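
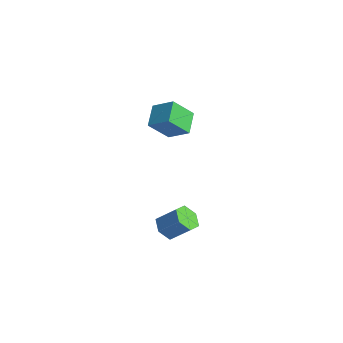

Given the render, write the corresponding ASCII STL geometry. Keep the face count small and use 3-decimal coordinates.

solid 
facet normal -0.775 -0.390 -0.497
outer loop
vertex -2.986 0.271 2.1
vertex -3.961 1.235 2.865
vertex -2.778 1.513 0.8
endloop
endfacet
facet normal 0.621 -0.614 -0.487
outer loop
vertex -1.599 2.105 1.555
vertex -2.986 0.271 2.1
vertex -2.778 1.513 0.8
endloop
endfacet
facet normal -0.775 -0.390 -0.497
outer loop
vertex -2.778 1.513 0.8
vertex -3.961 1.235 2.865
vertex -3.753 2.477 1.565
endloop
endfacet
facet normal 0.115 0.686 -0.718
outer loop
vertex -3.753 2.477 1.565
vertex -1.599 2.105 1.555
vertex -2.778 1.513 0.8
endloop
endfacet
facet normal -0.115 -0.686 0.718
outer loop
vertex -2.986 0.271 2.1
vertex -2.782 1.827 3.62
vertex -3.961 1.235 2.865
endloop
endfacet
facet normal 0.621 -0.614 -0.487
outer loop
vertex -1.807 0.863 2.855
vertex -2.986 0.271 2.1
vertex -1.599 2.105 1.555
endloop
endfacet
facet normal -0.115 -0.686 0.718
outer loop
vertex -1.807 0.863 2.855
vertex -2.782 1.827 3.62
vertex -2.986 0.271 2.1
endloop
endfacet
facet normal -0.621 0.614 0.487
outer loop
vertex -3.961 1.235 2.865
vertex -2.782 1.827 3.62
vertex -3.753 2.477 1.565
endloop
endfacet
facet normal 0.115 0.686 -0.718
outer loop
vertex -2.574 3.069 2.32
vertex -1.599 2.105 1.555
vertex -3.753 2.477 1.565
endloop
endfacet
facet normal -0.621 0.614 0.487
outer loop
vertex -3.753 2.477 1.565
vertex -2.782 1.827 3.62
vertex -2.574 3.069 2.32
endloop
endfacet
facet normal 0.775 0.390 0.497
outer loop
vertex -2.574 3.069 2.32
vertex -1.807 0.863 2.855
vertex -1.599 2.105 1.555
endloop
endfacet
facet normal 0.775 0.390 0.497
outer loop
vertex -2.782 1.827 3.62
vertex -1.807 0.863 2.855
vertex -2.574 3.069 2.32
endloop
endfacet
facet normal -0.591 -0.440 -0.676
outer loop
vertex 3.856 -2.303 -1.895
vertex 3.498 -2.787 -1.267
vertex 3.155 -2.013 -1.471
endloop
endfacet
facet normal 0.011 0.834 -0.552
outer loop
vertex 3.856 -2.303 -1.895
vertex 3.155 -2.013 -1.471
vertex 4.761 -1.63 -0.861
endloop
endfacet
facet normal 0.011 0.834 -0.552
outer loop
vertex 4.761 -1.63 -0.861
vertex 3.155 -2.013 -1.471
vertex 4.06 -1.34 -0.436
endloop
endfacet
facet normal 0.592 0.439 0.676
outer loop
vertex 4.761 -1.63 -0.861
vertex 4.06 -1.34 -0.436
vertex 4.402 -2.113 -0.233
endloop
endfacet
facet normal -0.591 -0.440 -0.676
outer loop
vertex 3.155 -2.013 -1.471
vertex 3.498 -2.787 -1.267
vertex 2.796 -2.496 -0.842
endloop
endfacet
facet normal -0.693 0.706 0.147
outer loop
vertex 3.155 -2.013 -1.471
vertex 2.796 -2.496 -0.842
vertex 4.06 -1.34 -0.436
endloop
endfacet
facet normal -0.693 0.706 0.147
outer loop
vertex 4.06 -1.34 -0.436
vertex 2.796 -2.496 -0.842
vertex 3.701 -1.823 0.192
endloop
endfacet
facet normal 0.592 0.439 0.676
outer loop
vertex 4.06 -1.34 -0.436
vertex 3.701 -1.823 0.192
vertex 4.402 -2.113 -0.233
endloop
endfacet
facet normal -0.591 -0.439 -0.676
outer loop
vertex 2.796 -2.496 -0.842
vertex 3.498 -2.787 -1.267
vertex 3.139 -3.27 -0.639
endloop
endfacet
facet normal -0.703 -0.128 0.699
outer loop
vertex 2.796 -2.496 -0.842
vertex 3.139 -3.27 -0.639
vertex 3.701 -1.823 0.192
endloop
endfacet
facet normal -0.703 -0.128 0.699
outer loop
vertex 3.701 -1.823 0.192
vertex 3.139 -3.27 -0.639
vertex 4.044 -2.597 0.395
endloop
endfacet
facet normal 0.592 0.439 0.676
outer loop
vertex 3.701 -1.823 0.192
vertex 4.044 -2.597 0.395
vertex 4.402 -2.113 -0.233
endloop
endfacet
facet normal -0.592 -0.439 -0.676
outer loop
vertex 3.139 -3.27 -0.639
vertex 3.498 -2.787 -1.267
vertex 3.84 -3.56 -1.064
endloop
endfacet
facet normal -0.010 -0.834 0.552
outer loop
vertex 3.139 -3.27 -0.639
vertex 3.84 -3.56 -1.064
vertex 4.044 -2.597 0.395
endloop
endfacet
facet normal -0.011 -0.834 0.552
outer loop
vertex 4.044 -2.597 0.395
vertex 3.84 -3.56 -1.064
vertex 4.745 -2.887 -0.029
endloop
endfacet
facet normal 0.591 0.440 0.676
outer loop
vertex 4.044 -2.597 0.395
vertex 4.745 -2.887 -0.029
vertex 4.402 -2.113 -0.233
endloop
endfacet
facet normal -0.592 -0.439 -0.676
outer loop
vertex 3.84 -3.56 -1.064
vertex 3.498 -2.787 -1.267
vertex 4.199 -3.077 -1.692
endloop
endfacet
facet normal 0.693 -0.706 -0.147
outer loop
vertex 3.84 -3.56 -1.064
vertex 4.199 -3.077 -1.692
vertex 4.745 -2.887 -0.029
endloop
endfacet
facet normal 0.693 -0.706 -0.147
outer loop
vertex 4.745 -2.887 -0.029
vertex 4.199 -3.077 -1.692
vertex 5.104 -2.404 -0.658
endloop
endfacet
facet normal 0.591 0.440 0.676
outer loop
vertex 4.745 -2.887 -0.029
vertex 5.104 -2.404 -0.658
vertex 4.402 -2.113 -0.233
endloop
endfacet
facet normal -0.592 -0.439 -0.676
outer loop
vertex 4.199 -3.077 -1.692
vertex 3.498 -2.787 -1.267
vertex 3.856 -2.303 -1.895
endloop
endfacet
facet normal 0.703 0.128 -0.699
outer loop
vertex 4.199 -3.077 -1.692
vertex 3.856 -2.303 -1.895
vertex 5.104 -2.404 -0.658
endloop
endfacet
facet normal 0.703 0.128 -0.699
outer loop
vertex 5.104 -2.404 -0.658
vertex 3.856 -2.303 -1.895
vertex 4.761 -1.63 -0.861
endloop
endfacet
facet normal 0.591 0.439 0.676
outer loop
vertex 5.104 -2.404 -0.658
vertex 4.761 -1.63 -0.861
vertex 4.402 -2.113 -0.233
endloop
endfacet

endsolid


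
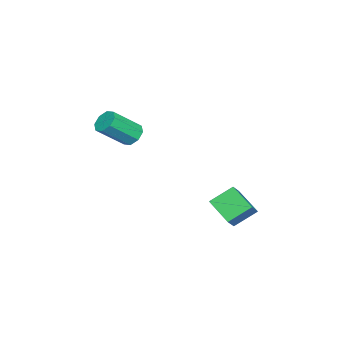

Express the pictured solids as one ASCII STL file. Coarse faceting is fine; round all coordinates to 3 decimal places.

solid 
facet normal -0.464 0.675 0.574
outer loop
vertex -2.818 2.392 -2.029
vertex -2.049 2.328 -1.332
vertex -2.012 3.605 -2.805
endloop
endfacet
facet normal -0.739 0.062 -0.671
outer loop
vertex -1.331 2.612 -3.648
vertex -2.818 2.392 -2.029
vertex -2.012 3.605 -2.805
endloop
endfacet
facet normal -0.464 0.675 0.574
outer loop
vertex -2.012 3.605 -2.805
vertex -2.049 2.328 -1.332
vertex -1.244 3.54 -2.108
endloop
endfacet
facet normal 0.489 0.735 -0.470
outer loop
vertex -1.244 3.54 -2.108
vertex -1.331 2.612 -3.648
vertex -2.012 3.605 -2.805
endloop
endfacet
facet normal -0.488 -0.735 0.471
outer loop
vertex -2.818 2.392 -2.029
vertex -1.368 1.335 -2.175
vertex -2.049 2.328 -1.332
endloop
endfacet
facet normal -0.739 0.062 -0.671
outer loop
vertex -2.136 1.4 -2.872
vertex -2.818 2.392 -2.029
vertex -1.331 2.612 -3.648
endloop
endfacet
facet normal -0.489 -0.735 0.470
outer loop
vertex -2.136 1.4 -2.872
vertex -1.368 1.335 -2.175
vertex -2.818 2.392 -2.029
endloop
endfacet
facet normal 0.739 -0.062 0.670
outer loop
vertex -2.049 2.328 -1.332
vertex -1.368 1.335 -2.175
vertex -1.244 3.54 -2.108
endloop
endfacet
facet normal 0.488 0.735 -0.471
outer loop
vertex -0.562 2.548 -2.951
vertex -1.331 2.612 -3.648
vertex -1.244 3.54 -2.108
endloop
endfacet
facet normal 0.739 -0.062 0.671
outer loop
vertex -1.244 3.54 -2.108
vertex -1.368 1.335 -2.175
vertex -0.562 2.548 -2.951
endloop
endfacet
facet normal 0.464 -0.675 -0.574
outer loop
vertex -0.562 2.548 -2.951
vertex -2.136 1.4 -2.872
vertex -1.331 2.612 -3.648
endloop
endfacet
facet normal 0.464 -0.675 -0.574
outer loop
vertex -1.368 1.335 -2.175
vertex -2.136 1.4 -2.872
vertex -0.562 2.548 -2.951
endloop
endfacet
facet normal -0.508 0.564 -0.651
outer loop
vertex -1.607 -2.373 1.333
vertex -2.141 -2.856 1.332
vertex -1.986 -2.269 1.719
endloop
endfacet
facet normal 0.518 0.804 0.292
outer loop
vertex -1.607 -2.373 1.333
vertex -1.986 -2.269 1.719
vertex -0.625 -3.461 2.589
endloop
endfacet
facet normal 0.518 0.804 0.292
outer loop
vertex -0.625 -3.461 2.589
vertex -1.986 -2.269 1.719
vertex -1.004 -3.357 2.975
endloop
endfacet
facet normal 0.508 -0.564 0.651
outer loop
vertex -0.625 -3.461 2.589
vertex -1.004 -3.357 2.975
vertex -1.159 -3.944 2.588
endloop
endfacet
facet normal -0.509 0.563 -0.651
outer loop
vertex -1.986 -2.269 1.719
vertex -2.141 -2.856 1.332
vertex -2.455 -2.509 1.878
endloop
endfacet
facet normal -0.121 0.702 0.702
outer loop
vertex -1.986 -2.269 1.719
vertex -2.455 -2.509 1.878
vertex -1.004 -3.357 2.975
endloop
endfacet
facet normal -0.120 0.702 0.702
outer loop
vertex -1.004 -3.357 2.975
vertex -2.455 -2.509 1.878
vertex -1.474 -3.597 3.135
endloop
endfacet
facet normal 0.509 -0.563 0.651
outer loop
vertex -1.004 -3.357 2.975
vertex -1.474 -3.597 3.135
vertex -1.159 -3.944 2.588
endloop
endfacet
facet normal -0.509 0.564 -0.651
outer loop
vertex -2.455 -2.509 1.878
vertex -2.141 -2.856 1.332
vertex -2.741 -2.952 1.718
endloop
endfacet
facet normal -0.687 0.190 0.701
outer loop
vertex -2.455 -2.509 1.878
vertex -2.741 -2.952 1.718
vertex -1.474 -3.597 3.135
endloop
endfacet
facet normal -0.688 0.188 0.701
outer loop
vertex -1.474 -3.597 3.135
vertex -2.741 -2.952 1.718
vertex -1.759 -4.04 2.974
endloop
endfacet
facet normal 0.509 -0.564 0.651
outer loop
vertex -1.474 -3.597 3.135
vertex -1.759 -4.04 2.974
vertex -1.159 -3.944 2.588
endloop
endfacet
facet normal -0.509 0.564 -0.651
outer loop
vertex -2.741 -2.952 1.718
vertex -2.141 -2.856 1.332
vertex -2.675 -3.339 1.331
endloop
endfacet
facet normal -0.853 -0.435 0.290
outer loop
vertex -2.741 -2.952 1.718
vertex -2.675 -3.339 1.331
vertex -1.759 -4.04 2.974
endloop
endfacet
facet normal -0.853 -0.435 0.290
outer loop
vertex -1.759 -4.04 2.974
vertex -2.675 -3.339 1.331
vertex -1.693 -4.427 2.587
endloop
endfacet
facet normal 0.509 -0.564 0.651
outer loop
vertex -1.759 -4.04 2.974
vertex -1.693 -4.427 2.587
vertex -1.159 -3.944 2.588
endloop
endfacet
facet normal -0.508 0.564 -0.651
outer loop
vertex -2.675 -3.339 1.331
vertex -2.141 -2.856 1.332
vertex -2.296 -3.443 0.945
endloop
endfacet
facet normal -0.518 -0.804 -0.292
outer loop
vertex -2.675 -3.339 1.331
vertex -2.296 -3.443 0.945
vertex -1.693 -4.427 2.587
endloop
endfacet
facet normal -0.518 -0.804 -0.292
outer loop
vertex -1.693 -4.427 2.587
vertex -2.296 -3.443 0.945
vertex -1.314 -4.531 2.201
endloop
endfacet
facet normal 0.508 -0.564 0.651
outer loop
vertex -1.693 -4.427 2.587
vertex -1.314 -4.531 2.201
vertex -1.159 -3.944 2.588
endloop
endfacet
facet normal -0.509 0.563 -0.651
outer loop
vertex -2.296 -3.443 0.945
vertex -2.141 -2.856 1.332
vertex -1.826 -3.203 0.785
endloop
endfacet
facet normal 0.120 -0.702 -0.702
outer loop
vertex -2.296 -3.443 0.945
vertex -1.826 -3.203 0.785
vertex -1.314 -4.531 2.201
endloop
endfacet
facet normal 0.121 -0.702 -0.702
outer loop
vertex -1.314 -4.531 2.201
vertex -1.826 -3.203 0.785
vertex -0.845 -4.291 2.042
endloop
endfacet
facet normal 0.509 -0.563 0.651
outer loop
vertex -1.314 -4.531 2.201
vertex -0.845 -4.291 2.042
vertex -1.159 -3.944 2.588
endloop
endfacet
facet normal -0.509 0.564 -0.651
outer loop
vertex -1.826 -3.203 0.785
vertex -2.141 -2.856 1.332
vertex -1.541 -2.76 0.946
endloop
endfacet
facet normal 0.688 -0.188 -0.700
outer loop
vertex -1.826 -3.203 0.785
vertex -1.541 -2.76 0.946
vertex -0.845 -4.291 2.042
endloop
endfacet
facet normal 0.687 -0.190 -0.702
outer loop
vertex -0.845 -4.291 2.042
vertex -1.541 -2.76 0.946
vertex -0.559 -3.848 2.202
endloop
endfacet
facet normal 0.509 -0.564 0.651
outer loop
vertex -0.845 -4.291 2.042
vertex -0.559 -3.848 2.202
vertex -1.159 -3.944 2.588
endloop
endfacet
facet normal -0.509 0.564 -0.651
outer loop
vertex -1.541 -2.76 0.946
vertex -2.141 -2.856 1.332
vertex -1.607 -2.373 1.333
endloop
endfacet
facet normal 0.853 0.435 -0.290
outer loop
vertex -1.541 -2.76 0.946
vertex -1.607 -2.373 1.333
vertex -0.559 -3.848 2.202
endloop
endfacet
facet normal 0.853 0.435 -0.290
outer loop
vertex -0.559 -3.848 2.202
vertex -1.607 -2.373 1.333
vertex -0.625 -3.461 2.589
endloop
endfacet
facet normal 0.509 -0.564 0.651
outer loop
vertex -0.559 -3.848 2.202
vertex -0.625 -3.461 2.589
vertex -1.159 -3.944 2.588
endloop
endfacet

endsolid


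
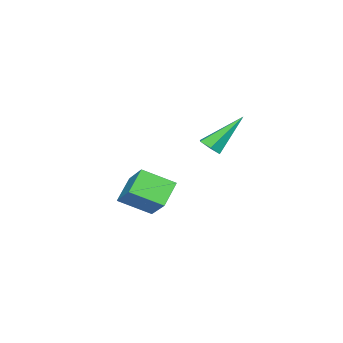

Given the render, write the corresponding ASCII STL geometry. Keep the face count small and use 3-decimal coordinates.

solid 
facet normal 0.475 -0.474 -0.741
outer loop
vertex -1.613 -2.409 2.083
vertex -1.997 -2.162 1.679
vertex -1.481 -1.873 1.825
endloop
endfacet
facet normal 0.716 0.152 0.682
outer loop
vertex -1.613 -2.409 2.083
vertex -1.481 -1.873 1.825
vertex -3.023 -1.138 3.281
endloop
endfacet
facet normal 0.475 -0.474 -0.741
outer loop
vertex -1.481 -1.873 1.825
vertex -1.997 -2.162 1.679
vertex -1.865 -1.626 1.421
endloop
endfacet
facet normal 0.484 0.872 0.073
outer loop
vertex -1.481 -1.873 1.825
vertex -1.865 -1.626 1.421
vertex -3.023 -1.138 3.281
endloop
endfacet
facet normal 0.474 -0.474 -0.742
outer loop
vertex -1.865 -1.626 1.421
vertex -1.997 -2.162 1.679
vertex -2.382 -1.915 1.275
endloop
endfacet
facet normal -0.344 0.833 -0.433
outer loop
vertex -1.865 -1.626 1.421
vertex -2.382 -1.915 1.275
vertex -3.023 -1.138 3.281
endloop
endfacet
facet normal 0.474 -0.474 -0.742
outer loop
vertex -2.382 -1.915 1.275
vertex -1.997 -2.162 1.679
vertex -2.514 -2.452 1.534
endloop
endfacet
facet normal -0.942 0.073 -0.329
outer loop
vertex -2.382 -1.915 1.275
vertex -2.514 -2.452 1.534
vertex -3.023 -1.138 3.281
endloop
endfacet
facet normal 0.474 -0.475 -0.741
outer loop
vertex -2.514 -2.452 1.534
vertex -1.997 -2.162 1.679
vertex -2.13 -2.699 1.938
endloop
endfacet
facet normal -0.710 -0.647 0.279
outer loop
vertex -2.514 -2.452 1.534
vertex -2.13 -2.699 1.938
vertex -3.023 -1.138 3.281
endloop
endfacet
facet normal 0.474 -0.475 -0.741
outer loop
vertex -2.13 -2.699 1.938
vertex -1.997 -2.162 1.679
vertex -1.613 -2.409 2.083
endloop
endfacet
facet normal 0.120 -0.607 0.786
outer loop
vertex -2.13 -2.699 1.938
vertex -1.613 -2.409 2.083
vertex -3.023 -1.138 3.281
endloop
endfacet
facet normal -0.745 -0.002 0.667
outer loop
vertex 1.885 -3.755 0.896
vertex 2.782 -2.672 1.902
vertex 1.227 -2.531 0.165
endloop
endfacet
facet normal -0.519 -0.626 -0.582
outer loop
vertex 2.218 -2.528 -0.722
vertex 1.885 -3.755 0.896
vertex 1.227 -2.531 0.165
endloop
endfacet
facet normal -0.745 -0.002 0.667
outer loop
vertex 1.227 -2.531 0.165
vertex 2.782 -2.672 1.902
vertex 2.124 -1.448 1.171
endloop
endfacet
facet normal -0.419 0.780 -0.466
outer loop
vertex 2.124 -1.448 1.171
vertex 2.218 -2.528 -0.722
vertex 1.227 -2.531 0.165
endloop
endfacet
facet normal 0.419 -0.780 0.466
outer loop
vertex 1.885 -3.755 0.896
vertex 3.773 -2.669 1.015
vertex 2.782 -2.672 1.902
endloop
endfacet
facet normal -0.519 -0.626 -0.582
outer loop
vertex 2.876 -3.752 0.009
vertex 1.885 -3.755 0.896
vertex 2.218 -2.528 -0.722
endloop
endfacet
facet normal 0.419 -0.780 0.466
outer loop
vertex 2.876 -3.752 0.009
vertex 3.773 -2.669 1.015
vertex 1.885 -3.755 0.896
endloop
endfacet
facet normal 0.519 0.626 0.582
outer loop
vertex 2.782 -2.672 1.902
vertex 3.773 -2.669 1.015
vertex 2.124 -1.448 1.171
endloop
endfacet
facet normal -0.419 0.780 -0.466
outer loop
vertex 3.115 -1.445 0.284
vertex 2.218 -2.528 -0.722
vertex 2.124 -1.448 1.171
endloop
endfacet
facet normal 0.519 0.626 0.582
outer loop
vertex 2.124 -1.448 1.171
vertex 3.773 -2.669 1.015
vertex 3.115 -1.445 0.284
endloop
endfacet
facet normal 0.745 0.002 -0.667
outer loop
vertex 3.115 -1.445 0.284
vertex 2.876 -3.752 0.009
vertex 2.218 -2.528 -0.722
endloop
endfacet
facet normal 0.745 0.002 -0.667
outer loop
vertex 3.773 -2.669 1.015
vertex 2.876 -3.752 0.009
vertex 3.115 -1.445 0.284
endloop
endfacet

endsolid


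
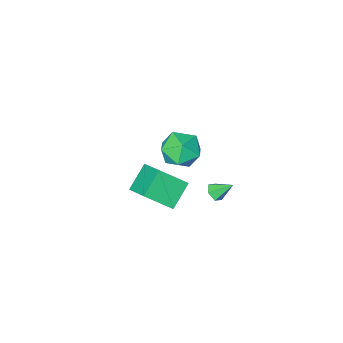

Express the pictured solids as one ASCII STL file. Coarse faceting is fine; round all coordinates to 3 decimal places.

solid 
facet normal -0.870 0.460 0.178
outer loop
vertex 0.746 3.051 4.108
vertex 0.218 2.243 3.617
vertex 0.411 2.196 4.682
endloop
endfacet
facet normal -0.392 0.614 0.685
outer loop
vertex 0.746 3.051 4.108
vertex 0.411 2.196 4.682
vertex 1.391 2.62 4.863
endloop
endfacet
facet normal 0.176 0.912 0.371
outer loop
vertex 0.746 3.051 4.108
vertex 1.391 2.62 4.863
vertex 1.803 2.928 3.91
endloop
endfacet
facet normal 0.048 0.943 -0.330
outer loop
vertex 0.746 3.051 4.108
vertex 1.803 2.928 3.91
vertex 1.078 2.695 3.14
endloop
endfacet
facet normal -0.598 0.664 -0.449
outer loop
vertex 0.746 3.051 4.108
vertex 1.078 2.695 3.14
vertex 0.218 2.243 3.617
endloop
endfacet
facet normal -0.182 0.001 0.983
outer loop
vertex 1.391 2.62 4.863
vertex 0.411 2.196 4.682
vertex 1.262 1.545 4.84
endloop
endfacet
facet normal -0.955 -0.248 0.162
outer loop
vertex 0.411 2.196 4.682
vertex 0.218 2.243 3.617
vertex 0.537 1.312 4.07
endloop
endfacet
facet normal -0.515 0.080 -0.853
outer loop
vertex 0.218 2.243 3.617
vertex 1.078 2.695 3.14
vertex 0.949 1.62 3.117
endloop
endfacet
facet normal 0.530 0.532 -0.660
outer loop
vertex 1.078 2.695 3.14
vertex 1.803 2.928 3.91
vertex 1.929 2.044 3.298
endloop
endfacet
facet normal 0.736 0.483 0.474
outer loop
vertex 1.803 2.928 3.91
vertex 1.391 2.62 4.863
vertex 2.122 1.997 4.363
endloop
endfacet
facet normal -0.048 -0.943 0.330
outer loop
vertex 1.594 1.189 3.872
vertex 1.262 1.545 4.84
vertex 0.537 1.312 4.07
endloop
endfacet
facet normal -0.176 -0.912 -0.371
outer loop
vertex 1.594 1.189 3.872
vertex 0.537 1.312 4.07
vertex 0.949 1.62 3.117
endloop
endfacet
facet normal 0.392 -0.614 -0.685
outer loop
vertex 1.594 1.189 3.872
vertex 0.949 1.62 3.117
vertex 1.929 2.044 3.298
endloop
endfacet
facet normal 0.870 -0.460 -0.178
outer loop
vertex 1.594 1.189 3.872
vertex 1.929 2.044 3.298
vertex 2.122 1.997 4.363
endloop
endfacet
facet normal 0.598 -0.664 0.449
outer loop
vertex 1.594 1.189 3.872
vertex 2.122 1.997 4.363
vertex 1.262 1.545 4.84
endloop
endfacet
facet normal -0.530 -0.532 0.660
outer loop
vertex 0.537 1.312 4.07
vertex 1.262 1.545 4.84
vertex 0.411 2.196 4.682
endloop
endfacet
facet normal -0.736 -0.483 -0.474
outer loop
vertex 0.949 1.62 3.117
vertex 0.537 1.312 4.07
vertex 0.218 2.243 3.617
endloop
endfacet
facet normal 0.182 -0.001 -0.983
outer loop
vertex 1.929 2.044 3.298
vertex 0.949 1.62 3.117
vertex 1.078 2.695 3.14
endloop
endfacet
facet normal 0.955 0.248 -0.162
outer loop
vertex 2.122 1.997 4.363
vertex 1.929 2.044 3.298
vertex 1.803 2.928 3.91
endloop
endfacet
facet normal 0.515 -0.080 0.853
outer loop
vertex 1.262 1.545 4.84
vertex 2.122 1.997 4.363
vertex 1.391 2.62 4.863
endloop
endfacet
facet normal -0.683 0.416 -0.601
outer loop
vertex -0.353 -1.068 -1.976
vertex -0.266 0.446 -1.025
vertex 0.799 -0.541 -2.92
endloop
endfacet
facet normal -0.049 -0.846 -0.531
outer loop
vertex 1.986 -1.266 -1.875
vertex -0.353 -1.068 -1.976
vertex 0.799 -0.541 -2.92
endloop
endfacet
facet normal -0.683 0.416 -0.601
outer loop
vertex 0.799 -0.541 -2.92
vertex -0.266 0.446 -1.025
vertex 0.886 0.973 -1.969
endloop
endfacet
facet normal 0.729 0.333 -0.597
outer loop
vertex 0.886 0.973 -1.969
vertex 1.986 -1.266 -1.875
vertex 0.799 -0.541 -2.92
endloop
endfacet
facet normal -0.729 -0.333 0.597
outer loop
vertex -0.353 -1.068 -1.976
vertex 0.921 -0.279 0.02
vertex -0.266 0.446 -1.025
endloop
endfacet
facet normal -0.049 -0.846 -0.531
outer loop
vertex 0.834 -1.793 -0.931
vertex -0.353 -1.068 -1.976
vertex 1.986 -1.266 -1.875
endloop
endfacet
facet normal -0.729 -0.333 0.597
outer loop
vertex 0.834 -1.793 -0.931
vertex 0.921 -0.279 0.02
vertex -0.353 -1.068 -1.976
endloop
endfacet
facet normal 0.049 0.846 0.531
outer loop
vertex -0.266 0.446 -1.025
vertex 0.921 -0.279 0.02
vertex 0.886 0.973 -1.969
endloop
endfacet
facet normal 0.729 0.333 -0.597
outer loop
vertex 2.073 0.248 -0.924
vertex 1.986 -1.266 -1.875
vertex 0.886 0.973 -1.969
endloop
endfacet
facet normal 0.049 0.846 0.531
outer loop
vertex 0.886 0.973 -1.969
vertex 0.921 -0.279 0.02
vertex 2.073 0.248 -0.924
endloop
endfacet
facet normal 0.683 -0.416 0.601
outer loop
vertex 2.073 0.248 -0.924
vertex 0.834 -1.793 -0.931
vertex 1.986 -1.266 -1.875
endloop
endfacet
facet normal 0.683 -0.416 0.601
outer loop
vertex 0.921 -0.279 0.02
vertex 0.834 -1.793 -0.931
vertex 2.073 0.248 -0.924
endloop
endfacet
facet normal 0.551 -0.501 -0.668
outer loop
vertex -0.096 3.036 0.134
vertex -0.382 2.599 0.226
vertex -0.531 2.939 -0.152
endloop
endfacet
facet normal -0.071 0.973 -0.221
outer loop
vertex -0.096 3.036 0.134
vertex -0.531 2.939 -0.152
vertex -0.998 3.161 0.974
endloop
endfacet
facet normal 0.551 -0.501 -0.668
outer loop
vertex -0.531 2.939 -0.152
vertex -0.382 2.599 0.226
vertex -0.817 2.502 -0.06
endloop
endfacet
facet normal -0.798 0.435 -0.417
outer loop
vertex -0.531 2.939 -0.152
vertex -0.817 2.502 -0.06
vertex -0.998 3.161 0.974
endloop
endfacet
facet normal 0.551 -0.502 -0.667
outer loop
vertex -0.817 2.502 -0.06
vertex -0.382 2.599 0.226
vertex -0.668 2.163 0.318
endloop
endfacet
facet normal -0.936 -0.347 0.057
outer loop
vertex -0.817 2.502 -0.06
vertex -0.668 2.163 0.318
vertex -0.998 3.161 0.974
endloop
endfacet
facet normal 0.551 -0.502 -0.667
outer loop
vertex -0.668 2.163 0.318
vertex -0.382 2.599 0.226
vertex -0.232 2.26 0.605
endloop
endfacet
facet normal -0.347 -0.593 0.727
outer loop
vertex -0.668 2.163 0.318
vertex -0.232 2.26 0.605
vertex -0.998 3.161 0.974
endloop
endfacet
facet normal 0.550 -0.503 -0.667
outer loop
vertex -0.232 2.26 0.605
vertex -0.382 2.599 0.226
vertex 0.054 2.696 0.512
endloop
endfacet
facet normal 0.382 -0.053 0.923
outer loop
vertex -0.232 2.26 0.605
vertex 0.054 2.696 0.512
vertex -0.998 3.161 0.974
endloop
endfacet
facet normal 0.550 -0.501 -0.669
outer loop
vertex 0.054 2.696 0.512
vertex -0.382 2.599 0.226
vertex -0.096 3.036 0.134
endloop
endfacet
facet normal 0.519 0.728 0.449
outer loop
vertex 0.054 2.696 0.512
vertex -0.096 3.036 0.134
vertex -0.998 3.161 0.974
endloop
endfacet

endsolid


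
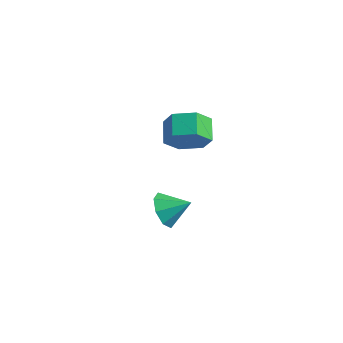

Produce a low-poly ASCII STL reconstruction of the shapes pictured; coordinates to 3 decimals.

solid 
facet normal -0.755 -0.427 -0.498
outer loop
vertex 0.791 -2.161 3.077
vertex 0.288 -1.833 3.559
vertex 0.614 -1.631 2.891
endloop
endfacet
facet normal 0.900 0.159 -0.405
outer loop
vertex 0.791 -2.161 3.077
vertex 0.614 -1.631 2.891
vertex 1.112 -1.367 4.101
endloop
endfacet
facet normal -0.755 -0.427 -0.498
outer loop
vertex 0.614 -1.631 2.891
vertex 0.288 -1.833 3.559
vertex 0.246 -1.219 3.096
endloop
endfacet
facet normal 0.579 0.714 -0.394
outer loop
vertex 0.614 -1.631 2.891
vertex 0.246 -1.219 3.096
vertex 1.112 -1.367 4.101
endloop
endfacet
facet normal -0.756 -0.426 -0.497
outer loop
vertex 0.246 -1.219 3.096
vertex 0.288 -1.833 3.559
vertex -0.097 -1.166 3.572
endloop
endfacet
facet normal 0.161 0.987 0.006
outer loop
vertex 0.246 -1.219 3.096
vertex -0.097 -1.166 3.572
vertex 1.112 -1.367 4.101
endloop
endfacet
facet normal -0.756 -0.427 -0.496
outer loop
vertex -0.097 -1.166 3.572
vertex 0.288 -1.833 3.559
vertex -0.214 -1.504 4.041
endloop
endfacet
facet normal -0.110 0.819 0.563
outer loop
vertex -0.097 -1.166 3.572
vertex -0.214 -1.504 4.041
vertex 1.112 -1.367 4.101
endloop
endfacet
facet normal -0.756 -0.427 -0.496
outer loop
vertex -0.214 -1.504 4.041
vertex 0.288 -1.833 3.559
vertex -0.037 -2.034 4.227
endloop
endfacet
facet normal -0.075 0.308 0.948
outer loop
vertex -0.214 -1.504 4.041
vertex -0.037 -2.034 4.227
vertex 1.112 -1.367 4.101
endloop
endfacet
facet normal -0.756 -0.427 -0.496
outer loop
vertex -0.037 -2.034 4.227
vertex 0.288 -1.833 3.559
vertex 0.331 -2.447 4.022
endloop
endfacet
facet normal 0.246 -0.246 0.937
outer loop
vertex -0.037 -2.034 4.227
vertex 0.331 -2.447 4.022
vertex 1.112 -1.367 4.101
endloop
endfacet
facet normal -0.755 -0.428 -0.497
outer loop
vertex 0.331 -2.447 4.022
vertex 0.288 -1.833 3.559
vertex 0.674 -2.499 3.546
endloop
endfacet
facet normal 0.665 -0.520 0.536
outer loop
vertex 0.331 -2.447 4.022
vertex 0.674 -2.499 3.546
vertex 1.112 -1.367 4.101
endloop
endfacet
facet normal -0.755 -0.428 -0.497
outer loop
vertex 0.674 -2.499 3.546
vertex 0.288 -1.833 3.559
vertex 0.791 -2.161 3.077
endloop
endfacet
facet normal 0.936 -0.352 -0.020
outer loop
vertex 0.674 -2.499 3.546
vertex 0.791 -2.161 3.077
vertex 1.112 -1.367 4.101
endloop
endfacet
facet normal 0.522 -0.753 -0.401
outer loop
vertex -0.998 2.201 4.068
vertex -1.469 2.298 3.272
vertex -0.68 2.773 3.407
endloop
endfacet
facet normal 0.781 0.234 0.579
outer loop
vertex -0.998 2.201 4.068
vertex -0.68 2.773 3.407
vertex -1.541 2.985 4.484
endloop
endfacet
facet normal 0.781 0.234 0.578
outer loop
vertex -1.541 2.985 4.484
vertex -0.68 2.773 3.407
vertex -1.223 3.556 3.823
endloop
endfacet
facet normal -0.522 0.754 0.400
outer loop
vertex -1.541 2.985 4.484
vertex -1.223 3.556 3.823
vertex -2.011 3.082 3.688
endloop
endfacet
facet normal 0.522 -0.753 -0.401
outer loop
vertex -0.68 2.773 3.407
vertex -1.469 2.298 3.272
vertex -1.151 2.87 2.611
endloop
endfacet
facet normal 0.686 0.650 -0.327
outer loop
vertex -0.68 2.773 3.407
vertex -1.151 2.87 2.611
vertex -1.223 3.556 3.823
endloop
endfacet
facet normal 0.686 0.650 -0.327
outer loop
vertex -1.223 3.556 3.823
vertex -1.151 2.87 2.611
vertex -1.694 3.653 3.027
endloop
endfacet
facet normal -0.522 0.753 0.400
outer loop
vertex -1.223 3.556 3.823
vertex -1.694 3.653 3.027
vertex -2.011 3.082 3.688
endloop
endfacet
facet normal 0.522 -0.753 -0.400
outer loop
vertex -1.151 2.87 2.611
vertex -1.469 2.298 3.272
vertex -1.939 2.395 2.476
endloop
endfacet
facet normal -0.095 0.415 -0.905
outer loop
vertex -1.151 2.87 2.611
vertex -1.939 2.395 2.476
vertex -1.694 3.653 3.027
endloop
endfacet
facet normal -0.094 0.415 -0.905
outer loop
vertex -1.694 3.653 3.027
vertex -1.939 2.395 2.476
vertex -2.482 3.179 2.892
endloop
endfacet
facet normal -0.522 0.753 0.400
outer loop
vertex -1.694 3.653 3.027
vertex -2.482 3.179 2.892
vertex -2.011 3.082 3.688
endloop
endfacet
facet normal 0.522 -0.754 -0.400
outer loop
vertex -1.939 2.395 2.476
vertex -1.469 2.298 3.272
vertex -2.257 1.824 3.137
endloop
endfacet
facet normal -0.781 -0.234 -0.578
outer loop
vertex -1.939 2.395 2.476
vertex -2.257 1.824 3.137
vertex -2.482 3.179 2.892
endloop
endfacet
facet normal -0.781 -0.234 -0.579
outer loop
vertex -2.482 3.179 2.892
vertex -2.257 1.824 3.137
vertex -2.8 2.607 3.553
endloop
endfacet
facet normal -0.522 0.753 0.401
outer loop
vertex -2.482 3.179 2.892
vertex -2.8 2.607 3.553
vertex -2.011 3.082 3.688
endloop
endfacet
facet normal 0.522 -0.753 -0.400
outer loop
vertex -2.257 1.824 3.137
vertex -1.469 2.298 3.272
vertex -1.786 1.727 3.933
endloop
endfacet
facet normal -0.686 -0.650 0.327
outer loop
vertex -2.257 1.824 3.137
vertex -1.786 1.727 3.933
vertex -2.8 2.607 3.553
endloop
endfacet
facet normal -0.686 -0.650 0.327
outer loop
vertex -2.8 2.607 3.553
vertex -1.786 1.727 3.933
vertex -2.329 2.51 4.349
endloop
endfacet
facet normal -0.522 0.753 0.401
outer loop
vertex -2.8 2.607 3.553
vertex -2.329 2.51 4.349
vertex -2.011 3.082 3.688
endloop
endfacet
facet normal 0.522 -0.753 -0.400
outer loop
vertex -1.786 1.727 3.933
vertex -1.469 2.298 3.272
vertex -0.998 2.201 4.068
endloop
endfacet
facet normal 0.095 -0.415 0.905
outer loop
vertex -1.786 1.727 3.933
vertex -0.998 2.201 4.068
vertex -2.329 2.51 4.349
endloop
endfacet
facet normal 0.095 -0.415 0.905
outer loop
vertex -2.329 2.51 4.349
vertex -0.998 2.201 4.068
vertex -1.541 2.985 4.484
endloop
endfacet
facet normal -0.522 0.753 0.400
outer loop
vertex -2.329 2.51 4.349
vertex -1.541 2.985 4.484
vertex -2.011 3.082 3.688
endloop
endfacet

endsolid


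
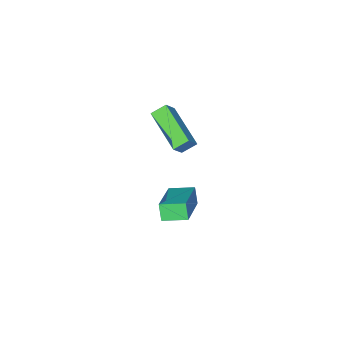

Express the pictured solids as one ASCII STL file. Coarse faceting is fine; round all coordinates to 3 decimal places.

solid 
facet normal -0.620 -0.128 -0.774
outer loop
vertex 1.89 -1.818 3.015
vertex 2.379 0.18 2.292
vertex 2.499 -2.125 2.578
endloop
endfacet
facet normal -0.224 -0.916 0.332
outer loop
vertex 3.101 -2.0 3.328
vertex 1.89 -1.818 3.015
vertex 2.499 -2.125 2.578
endloop
endfacet
facet normal -0.620 -0.128 -0.774
outer loop
vertex 2.499 -2.125 2.578
vertex 2.379 0.18 2.292
vertex 2.988 -0.127 1.855
endloop
endfacet
facet normal 0.751 -0.379 -0.540
outer loop
vertex 2.988 -0.127 1.855
vertex 3.101 -2.0 3.328
vertex 2.499 -2.125 2.578
endloop
endfacet
facet normal -0.751 0.379 0.540
outer loop
vertex 1.89 -1.818 3.015
vertex 2.981 0.305 3.042
vertex 2.379 0.18 2.292
endloop
endfacet
facet normal -0.224 -0.916 0.332
outer loop
vertex 2.492 -1.693 3.765
vertex 1.89 -1.818 3.015
vertex 3.101 -2.0 3.328
endloop
endfacet
facet normal -0.751 0.379 0.540
outer loop
vertex 2.492 -1.693 3.765
vertex 2.981 0.305 3.042
vertex 1.89 -1.818 3.015
endloop
endfacet
facet normal 0.224 0.916 -0.332
outer loop
vertex 2.379 0.18 2.292
vertex 2.981 0.305 3.042
vertex 2.988 -0.127 1.855
endloop
endfacet
facet normal 0.751 -0.379 -0.540
outer loop
vertex 3.59 -0.002 2.605
vertex 3.101 -2.0 3.328
vertex 2.988 -0.127 1.855
endloop
endfacet
facet normal 0.224 0.916 -0.332
outer loop
vertex 2.988 -0.127 1.855
vertex 2.981 0.305 3.042
vertex 3.59 -0.002 2.605
endloop
endfacet
facet normal 0.620 0.128 0.774
outer loop
vertex 3.59 -0.002 2.605
vertex 2.492 -1.693 3.765
vertex 3.101 -2.0 3.328
endloop
endfacet
facet normal 0.620 0.128 0.774
outer loop
vertex 2.981 0.305 3.042
vertex 2.492 -1.693 3.765
vertex 3.59 -0.002 2.605
endloop
endfacet
facet normal -0.643 0.740 0.198
outer loop
vertex 1.461 -0.93 -2.506
vertex 3.055 0.211 -1.598
vertex 1.647 -0.555 -3.303
endloop
endfacet
facet normal -0.738 -0.528 -0.421
outer loop
vertex 2.425 -1.451 -3.542
vertex 1.461 -0.93 -2.506
vertex 1.647 -0.555 -3.303
endloop
endfacet
facet normal -0.642 0.741 0.198
outer loop
vertex 1.647 -0.555 -3.303
vertex 3.055 0.211 -1.598
vertex 3.241 0.585 -2.395
endloop
endfacet
facet normal 0.207 0.416 -0.886
outer loop
vertex 3.241 0.585 -2.395
vertex 2.425 -1.451 -3.542
vertex 1.647 -0.555 -3.303
endloop
endfacet
facet normal -0.207 -0.416 0.886
outer loop
vertex 1.461 -0.93 -2.506
vertex 3.833 -0.685 -1.837
vertex 3.055 0.211 -1.598
endloop
endfacet
facet normal -0.737 -0.529 -0.420
outer loop
vertex 2.239 -1.825 -2.745
vertex 1.461 -0.93 -2.506
vertex 2.425 -1.451 -3.542
endloop
endfacet
facet normal -0.207 -0.416 0.885
outer loop
vertex 2.239 -1.825 -2.745
vertex 3.833 -0.685 -1.837
vertex 1.461 -0.93 -2.506
endloop
endfacet
facet normal 0.738 0.528 0.420
outer loop
vertex 3.055 0.211 -1.598
vertex 3.833 -0.685 -1.837
vertex 3.241 0.585 -2.395
endloop
endfacet
facet normal 0.207 0.416 -0.886
outer loop
vertex 4.019 -0.31 -2.634
vertex 2.425 -1.451 -3.542
vertex 3.241 0.585 -2.395
endloop
endfacet
facet normal 0.737 0.529 0.421
outer loop
vertex 3.241 0.585 -2.395
vertex 3.833 -0.685 -1.837
vertex 4.019 -0.31 -2.634
endloop
endfacet
facet normal 0.642 -0.740 -0.198
outer loop
vertex 4.019 -0.31 -2.634
vertex 2.239 -1.825 -2.745
vertex 2.425 -1.451 -3.542
endloop
endfacet
facet normal 0.642 -0.740 -0.198
outer loop
vertex 3.833 -0.685 -1.837
vertex 2.239 -1.825 -2.745
vertex 4.019 -0.31 -2.634
endloop
endfacet

endsolid


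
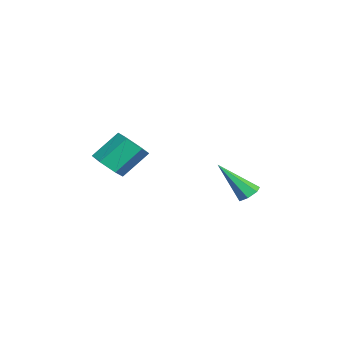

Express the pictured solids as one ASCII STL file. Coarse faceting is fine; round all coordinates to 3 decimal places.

solid 
facet normal 0.068 0.620 -0.782
outer loop
vertex -2.751 4.973 -1.337
vertex -3.168 4.653 -1.627
vertex -3.244 5.123 -1.261
endloop
endfacet
facet normal 0.289 0.556 0.779
outer loop
vertex -2.751 4.973 -1.337
vertex -3.244 5.123 -1.261
vertex -3.312 3.327 0.047
endloop
endfacet
facet normal 0.067 0.620 -0.782
outer loop
vertex -3.244 5.123 -1.261
vertex -3.168 4.653 -1.627
vertex -3.68 4.919 -1.46
endloop
endfacet
facet normal -0.543 0.508 0.669
outer loop
vertex -3.244 5.123 -1.261
vertex -3.68 4.919 -1.46
vertex -3.312 3.327 0.047
endloop
endfacet
facet normal 0.067 0.619 -0.782
outer loop
vertex -3.68 4.919 -1.46
vertex -3.168 4.653 -1.627
vertex -3.73 4.515 -1.784
endloop
endfacet
facet normal -0.979 -0.038 0.199
outer loop
vertex -3.68 4.919 -1.46
vertex -3.73 4.515 -1.784
vertex -3.312 3.327 0.047
endloop
endfacet
facet normal 0.066 0.619 -0.782
outer loop
vertex -3.73 4.515 -1.784
vertex -3.168 4.653 -1.627
vertex -3.358 4.215 -1.99
endloop
endfacet
facet normal -0.691 -0.668 -0.276
outer loop
vertex -3.73 4.515 -1.784
vertex -3.358 4.215 -1.99
vertex -3.312 3.327 0.047
endloop
endfacet
facet normal 0.067 0.619 -0.782
outer loop
vertex -3.358 4.215 -1.99
vertex -3.168 4.653 -1.627
vertex -2.843 4.245 -1.922
endloop
endfacet
facet normal 0.106 -0.911 -0.399
outer loop
vertex -3.358 4.215 -1.99
vertex -2.843 4.245 -1.922
vertex -3.312 3.327 0.047
endloop
endfacet
facet normal 0.067 0.619 -0.782
outer loop
vertex -2.843 4.245 -1.922
vertex -3.168 4.653 -1.627
vertex -2.573 4.582 -1.632
endloop
endfacet
facet normal 0.810 -0.581 -0.078
outer loop
vertex -2.843 4.245 -1.922
vertex -2.573 4.582 -1.632
vertex -3.312 3.327 0.047
endloop
endfacet
facet normal 0.067 0.620 -0.781
outer loop
vertex -2.573 4.582 -1.632
vertex -3.168 4.653 -1.627
vertex -2.751 4.973 -1.337
endloop
endfacet
facet normal 0.893 0.070 0.445
outer loop
vertex -2.573 4.582 -1.632
vertex -2.751 4.973 -1.337
vertex -3.312 3.327 0.047
endloop
endfacet
facet normal 0.216 -0.661 -0.719
outer loop
vertex -2.394 -1.01 -0.039
vertex -3.187 -1.358 0.043
vertex -3.054 -0.706 -0.517
endloop
endfacet
facet normal 0.614 0.664 -0.426
outer loop
vertex -2.394 -1.01 -0.039
vertex -3.054 -0.706 -0.517
vertex -2.76 0.107 1.176
endloop
endfacet
facet normal 0.614 0.664 -0.426
outer loop
vertex -2.76 0.107 1.176
vertex -3.054 -0.706 -0.517
vertex -3.42 0.411 0.698
endloop
endfacet
facet normal -0.217 0.660 0.719
outer loop
vertex -2.76 0.107 1.176
vertex -3.42 0.411 0.698
vertex -3.553 -0.242 1.257
endloop
endfacet
facet normal 0.217 -0.661 -0.718
outer loop
vertex -3.054 -0.706 -0.517
vertex -3.187 -1.358 0.043
vertex -3.847 -1.054 -0.436
endloop
endfacet
facet normal -0.349 0.635 -0.689
outer loop
vertex -3.054 -0.706 -0.517
vertex -3.847 -1.054 -0.436
vertex -3.42 0.411 0.698
endloop
endfacet
facet normal -0.350 0.635 -0.689
outer loop
vertex -3.42 0.411 0.698
vertex -3.847 -1.054 -0.436
vertex -4.213 0.062 0.779
endloop
endfacet
facet normal -0.217 0.660 0.719
outer loop
vertex -3.42 0.411 0.698
vertex -4.213 0.062 0.779
vertex -3.553 -0.242 1.257
endloop
endfacet
facet normal 0.217 -0.661 -0.719
outer loop
vertex -3.847 -1.054 -0.436
vertex -3.187 -1.358 0.043
vertex -3.98 -1.707 0.124
endloop
endfacet
facet normal -0.964 -0.029 -0.263
outer loop
vertex -3.847 -1.054 -0.436
vertex -3.98 -1.707 0.124
vertex -4.213 0.062 0.779
endloop
endfacet
facet normal -0.964 -0.029 -0.263
outer loop
vertex -4.213 0.062 0.779
vertex -3.98 -1.707 0.124
vertex -4.346 -0.59 1.339
endloop
endfacet
facet normal -0.216 0.661 0.719
outer loop
vertex -4.213 0.062 0.779
vertex -4.346 -0.59 1.339
vertex -3.553 -0.242 1.257
endloop
endfacet
facet normal 0.217 -0.660 -0.719
outer loop
vertex -3.98 -1.707 0.124
vertex -3.187 -1.358 0.043
vertex -3.32 -2.011 0.602
endloop
endfacet
facet normal -0.614 -0.664 0.426
outer loop
vertex -3.98 -1.707 0.124
vertex -3.32 -2.011 0.602
vertex -4.346 -0.59 1.339
endloop
endfacet
facet normal -0.614 -0.664 0.426
outer loop
vertex -4.346 -0.59 1.339
vertex -3.32 -2.011 0.602
vertex -3.686 -0.894 1.817
endloop
endfacet
facet normal -0.216 0.661 0.719
outer loop
vertex -4.346 -0.59 1.339
vertex -3.686 -0.894 1.817
vertex -3.553 -0.242 1.257
endloop
endfacet
facet normal 0.217 -0.660 -0.719
outer loop
vertex -3.32 -2.011 0.602
vertex -3.187 -1.358 0.043
vertex -2.527 -1.662 0.521
endloop
endfacet
facet normal 0.350 -0.635 0.689
outer loop
vertex -3.32 -2.011 0.602
vertex -2.527 -1.662 0.521
vertex -3.686 -0.894 1.817
endloop
endfacet
facet normal 0.349 -0.635 0.689
outer loop
vertex -3.686 -0.894 1.817
vertex -2.527 -1.662 0.521
vertex -2.893 -0.546 1.736
endloop
endfacet
facet normal -0.217 0.661 0.718
outer loop
vertex -3.686 -0.894 1.817
vertex -2.893 -0.546 1.736
vertex -3.553 -0.242 1.257
endloop
endfacet
facet normal 0.216 -0.661 -0.719
outer loop
vertex -2.527 -1.662 0.521
vertex -3.187 -1.358 0.043
vertex -2.394 -1.01 -0.039
endloop
endfacet
facet normal 0.964 0.030 0.263
outer loop
vertex -2.527 -1.662 0.521
vertex -2.394 -1.01 -0.039
vertex -2.893 -0.546 1.736
endloop
endfacet
facet normal 0.964 0.029 0.263
outer loop
vertex -2.893 -0.546 1.736
vertex -2.394 -1.01 -0.039
vertex -2.76 0.107 1.176
endloop
endfacet
facet normal -0.217 0.661 0.719
outer loop
vertex -2.893 -0.546 1.736
vertex -2.76 0.107 1.176
vertex -3.553 -0.242 1.257
endloop
endfacet

endsolid


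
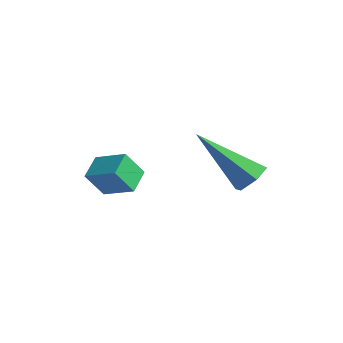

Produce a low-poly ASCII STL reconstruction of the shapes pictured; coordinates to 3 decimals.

solid 
facet normal 0.679 0.290 -0.675
outer loop
vertex 2.627 2.702 2.732
vertex 2.331 2.427 2.316
vertex 2.214 2.983 2.437
endloop
endfacet
facet normal 0.014 0.733 0.680
outer loop
vertex 2.627 2.702 2.732
vertex 2.214 2.983 2.437
vertex 0.929 1.833 3.704
endloop
endfacet
facet normal 0.680 0.290 -0.674
outer loop
vertex 2.214 2.983 2.437
vertex 2.331 2.427 2.316
vertex 1.918 2.708 2.02
endloop
endfacet
facet normal -0.673 0.740 -0.011
outer loop
vertex 2.214 2.983 2.437
vertex 1.918 2.708 2.02
vertex 0.929 1.833 3.704
endloop
endfacet
facet normal 0.680 0.289 -0.674
outer loop
vertex 1.918 2.708 2.02
vertex 2.331 2.427 2.316
vertex 2.034 2.153 1.899
endloop
endfacet
facet normal -0.846 -0.062 -0.529
outer loop
vertex 1.918 2.708 2.02
vertex 2.034 2.153 1.899
vertex 0.929 1.833 3.704
endloop
endfacet
facet normal 0.680 0.289 -0.674
outer loop
vertex 2.034 2.153 1.899
vertex 2.331 2.427 2.316
vertex 2.447 1.872 2.195
endloop
endfacet
facet normal -0.335 -0.871 -0.359
outer loop
vertex 2.034 2.153 1.899
vertex 2.447 1.872 2.195
vertex 0.929 1.833 3.704
endloop
endfacet
facet normal 0.681 0.289 -0.673
outer loop
vertex 2.447 1.872 2.195
vertex 2.331 2.427 2.316
vertex 2.743 2.146 2.612
endloop
endfacet
facet normal 0.349 -0.877 0.329
outer loop
vertex 2.447 1.872 2.195
vertex 2.743 2.146 2.612
vertex 0.929 1.833 3.704
endloop
endfacet
facet normal 0.680 0.287 -0.674
outer loop
vertex 2.743 2.146 2.612
vertex 2.331 2.427 2.316
vertex 2.627 2.702 2.732
endloop
endfacet
facet normal 0.524 -0.074 0.849
outer loop
vertex 2.743 2.146 2.612
vertex 2.627 2.702 2.732
vertex 0.929 1.833 3.704
endloop
endfacet
facet normal -0.877 -0.196 -0.438
outer loop
vertex -1.402 -0.0 1.901
vertex -1.687 0.715 2.152
vertex -1.095 0.4 1.108
endloop
endfacet
facet normal 0.351 -0.884 -0.310
outer loop
vertex -0.173 0.605 1.568
vertex -1.402 -0.0 1.901
vertex -1.095 0.4 1.108
endloop
endfacet
facet normal -0.877 -0.194 -0.439
outer loop
vertex -1.095 0.4 1.108
vertex -1.687 0.715 2.152
vertex -1.379 1.115 1.359
endloop
endfacet
facet normal 0.326 0.426 -0.844
outer loop
vertex -1.379 1.115 1.359
vertex -0.173 0.605 1.568
vertex -1.095 0.4 1.108
endloop
endfacet
facet normal -0.326 -0.426 0.844
outer loop
vertex -1.402 -0.0 1.901
vertex -0.765 0.92 2.612
vertex -1.687 0.715 2.152
endloop
endfacet
facet normal 0.351 -0.884 -0.309
outer loop
vertex -0.481 0.205 2.361
vertex -1.402 -0.0 1.901
vertex -0.173 0.605 1.568
endloop
endfacet
facet normal -0.327 -0.426 0.844
outer loop
vertex -0.481 0.205 2.361
vertex -0.765 0.92 2.612
vertex -1.402 -0.0 1.901
endloop
endfacet
facet normal -0.351 0.884 0.309
outer loop
vertex -1.687 0.715 2.152
vertex -0.765 0.92 2.612
vertex -1.379 1.115 1.359
endloop
endfacet
facet normal 0.326 0.426 -0.844
outer loop
vertex -0.458 1.32 1.819
vertex -0.173 0.605 1.568
vertex -1.379 1.115 1.359
endloop
endfacet
facet normal -0.351 0.884 0.310
outer loop
vertex -1.379 1.115 1.359
vertex -0.765 0.92 2.612
vertex -0.458 1.32 1.819
endloop
endfacet
facet normal 0.877 0.195 0.439
outer loop
vertex -0.458 1.32 1.819
vertex -0.481 0.205 2.361
vertex -0.173 0.605 1.568
endloop
endfacet
facet normal 0.878 0.195 0.438
outer loop
vertex -0.765 0.92 2.612
vertex -0.481 0.205 2.361
vertex -0.458 1.32 1.819
endloop
endfacet

endsolid


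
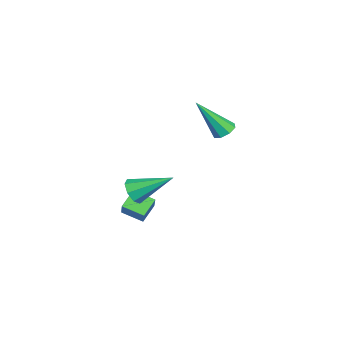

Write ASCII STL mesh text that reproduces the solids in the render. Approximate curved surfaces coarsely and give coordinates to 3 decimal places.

solid 
facet normal -0.706 -0.132 -0.695
outer loop
vertex -0.267 -4.533 -3.144
vertex -0.969 -4.131 -2.507
vertex -0.058 -3.53 -3.546
endloop
endfacet
facet normal 0.682 -0.390 -0.618
outer loop
vertex 0.909 -3.349 -2.593
vertex -0.267 -4.533 -3.144
vertex -0.058 -3.53 -3.546
endloop
endfacet
facet normal -0.706 -0.132 -0.696
outer loop
vertex -0.058 -3.53 -3.546
vertex -0.969 -4.131 -2.507
vertex -0.761 -3.128 -2.909
endloop
endfacet
facet normal 0.190 0.911 -0.366
outer loop
vertex -0.761 -3.128 -2.909
vertex 0.909 -3.349 -2.593
vertex -0.058 -3.53 -3.546
endloop
endfacet
facet normal -0.190 -0.911 0.366
outer loop
vertex -0.267 -4.533 -3.144
vertex -0.002 -3.95 -1.554
vertex -0.969 -4.131 -2.507
endloop
endfacet
facet normal 0.682 -0.389 -0.619
outer loop
vertex 0.701 -4.352 -2.191
vertex -0.267 -4.533 -3.144
vertex 0.909 -3.349 -2.593
endloop
endfacet
facet normal -0.190 -0.911 0.366
outer loop
vertex 0.701 -4.352 -2.191
vertex -0.002 -3.95 -1.554
vertex -0.267 -4.533 -3.144
endloop
endfacet
facet normal -0.682 0.389 0.619
outer loop
vertex -0.969 -4.131 -2.507
vertex -0.002 -3.95 -1.554
vertex -0.761 -3.128 -2.909
endloop
endfacet
facet normal 0.190 0.911 -0.366
outer loop
vertex 0.207 -2.947 -1.956
vertex 0.909 -3.349 -2.593
vertex -0.761 -3.128 -2.909
endloop
endfacet
facet normal -0.682 0.390 0.619
outer loop
vertex -0.761 -3.128 -2.909
vertex -0.002 -3.95 -1.554
vertex 0.207 -2.947 -1.956
endloop
endfacet
facet normal 0.707 0.132 0.695
outer loop
vertex 0.207 -2.947 -1.956
vertex 0.701 -4.352 -2.191
vertex 0.909 -3.349 -2.593
endloop
endfacet
facet normal 0.706 0.132 0.696
outer loop
vertex -0.002 -3.95 -1.554
vertex 0.701 -4.352 -2.191
vertex 0.207 -2.947 -1.956
endloop
endfacet
facet normal -0.032 -0.867 -0.498
outer loop
vertex 1.641 -3.688 -1.293
vertex 0.967 -3.795 -1.063
vertex 1.265 -3.477 -1.636
endloop
endfacet
facet normal 0.704 0.575 -0.418
outer loop
vertex 1.641 -3.688 -1.293
vertex 1.265 -3.477 -1.636
vertex 1.033 -2.045 -0.057
endloop
endfacet
facet normal -0.032 -0.867 -0.498
outer loop
vertex 1.265 -3.477 -1.636
vertex 0.967 -3.795 -1.063
vertex 0.714 -3.452 -1.644
endloop
endfacet
facet normal 0.043 0.743 -0.668
outer loop
vertex 1.265 -3.477 -1.636
vertex 0.714 -3.452 -1.644
vertex 1.033 -2.045 -0.057
endloop
endfacet
facet normal -0.033 -0.867 -0.498
outer loop
vertex 0.714 -3.452 -1.644
vertex 0.967 -3.795 -1.063
vertex 0.312 -3.628 -1.311
endloop
endfacet
facet normal -0.638 0.635 -0.435
outer loop
vertex 0.714 -3.452 -1.644
vertex 0.312 -3.628 -1.311
vertex 1.033 -2.045 -0.057
endloop
endfacet
facet normal -0.032 -0.867 -0.498
outer loop
vertex 0.312 -3.628 -1.311
vertex 0.967 -3.795 -1.063
vertex 0.293 -3.902 -0.833
endloop
endfacet
facet normal -0.939 0.314 0.143
outer loop
vertex 0.312 -3.628 -1.311
vertex 0.293 -3.902 -0.833
vertex 1.033 -2.045 -0.057
endloop
endfacet
facet normal -0.032 -0.867 -0.498
outer loop
vertex 0.293 -3.902 -0.833
vertex 0.967 -3.795 -1.063
vertex 0.669 -4.113 -0.49
endloop
endfacet
facet normal -0.683 -0.032 0.729
outer loop
vertex 0.293 -3.902 -0.833
vertex 0.669 -4.113 -0.49
vertex 1.033 -2.045 -0.057
endloop
endfacet
facet normal -0.033 -0.867 -0.498
outer loop
vertex 0.669 -4.113 -0.49
vertex 0.967 -3.795 -1.063
vertex 1.219 -4.138 -0.483
endloop
endfacet
facet normal -0.022 -0.201 0.979
outer loop
vertex 0.669 -4.113 -0.49
vertex 1.219 -4.138 -0.483
vertex 1.033 -2.045 -0.057
endloop
endfacet
facet normal -0.033 -0.867 -0.498
outer loop
vertex 1.219 -4.138 -0.483
vertex 0.967 -3.795 -1.063
vertex 1.622 -3.962 -0.816
endloop
endfacet
facet normal 0.658 -0.094 0.747
outer loop
vertex 1.219 -4.138 -0.483
vertex 1.622 -3.962 -0.816
vertex 1.033 -2.045 -0.057
endloop
endfacet
facet normal -0.033 -0.866 -0.499
outer loop
vertex 1.622 -3.962 -0.816
vertex 0.967 -3.795 -1.063
vertex 1.641 -3.688 -1.293
endloop
endfacet
facet normal 0.959 0.228 0.169
outer loop
vertex 1.622 -3.962 -0.816
vertex 1.641 -3.688 -1.293
vertex 1.033 -2.045 -0.057
endloop
endfacet
facet normal -0.109 0.568 -0.816
outer loop
vertex -0.603 -0.451 1.646
vertex -0.898 -0.041 1.971
vertex -0.323 -0.136 1.828
endloop
endfacet
facet normal 0.788 -0.581 -0.207
outer loop
vertex -0.603 -0.451 1.646
vertex -0.323 -0.136 1.828
vertex -0.662 -1.279 3.749
endloop
endfacet
facet normal -0.109 0.568 -0.816
outer loop
vertex -0.323 -0.136 1.828
vertex -0.898 -0.041 1.971
vertex -0.379 0.234 2.093
endloop
endfacet
facet normal 0.983 0.017 0.184
outer loop
vertex -0.323 -0.136 1.828
vertex -0.379 0.234 2.093
vertex -0.662 -1.279 3.749
endloop
endfacet
facet normal -0.109 0.567 -0.816
outer loop
vertex -0.379 0.234 2.093
vertex -0.898 -0.041 1.971
vertex -0.739 0.444 2.287
endloop
endfacet
facet normal 0.620 0.523 0.584
outer loop
vertex -0.379 0.234 2.093
vertex -0.739 0.444 2.287
vertex -0.662 -1.279 3.749
endloop
endfacet
facet normal -0.108 0.567 -0.816
outer loop
vertex -0.739 0.444 2.287
vertex -0.898 -0.041 1.971
vertex -1.192 0.369 2.295
endloop
endfacet
facet normal -0.093 0.642 0.761
outer loop
vertex -0.739 0.444 2.287
vertex -1.192 0.369 2.295
vertex -0.662 -1.279 3.749
endloop
endfacet
facet normal -0.108 0.568 -0.816
outer loop
vertex -1.192 0.369 2.295
vertex -0.898 -0.041 1.971
vertex -1.473 0.054 2.113
endloop
endfacet
facet normal -0.733 0.302 0.609
outer loop
vertex -1.192 0.369 2.295
vertex -1.473 0.054 2.113
vertex -0.662 -1.279 3.749
endloop
endfacet
facet normal -0.108 0.568 -0.816
outer loop
vertex -1.473 0.054 2.113
vertex -0.898 -0.041 1.971
vertex -1.416 -0.316 1.848
endloop
endfacet
facet normal -0.929 -0.299 0.217
outer loop
vertex -1.473 0.054 2.113
vertex -1.416 -0.316 1.848
vertex -0.662 -1.279 3.749
endloop
endfacet
facet normal -0.108 0.568 -0.816
outer loop
vertex -1.416 -0.316 1.848
vertex -0.898 -0.041 1.971
vertex -1.056 -0.526 1.654
endloop
endfacet
facet normal -0.567 -0.803 -0.182
outer loop
vertex -1.416 -0.316 1.848
vertex -1.056 -0.526 1.654
vertex -0.662 -1.279 3.749
endloop
endfacet
facet normal -0.109 0.568 -0.816
outer loop
vertex -1.056 -0.526 1.654
vertex -0.898 -0.041 1.971
vertex -0.603 -0.451 1.646
endloop
endfacet
facet normal 0.146 -0.922 -0.359
outer loop
vertex -1.056 -0.526 1.654
vertex -0.603 -0.451 1.646
vertex -0.662 -1.279 3.749
endloop
endfacet

endsolid


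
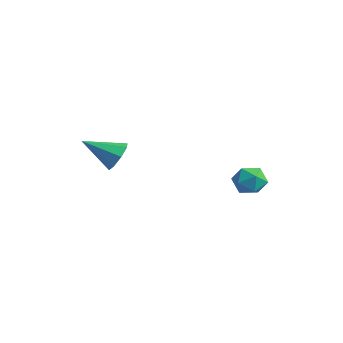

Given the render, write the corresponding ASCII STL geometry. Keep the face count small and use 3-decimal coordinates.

solid 
facet normal 0.308 0.832 -0.461
outer loop
vertex 4.015 3.316 2.512
vertex 3.659 3.724 3.011
vertex 4.359 3.529 3.127
endloop
endfacet
facet normal 0.782 0.306 -0.543
outer loop
vertex 4.015 3.316 2.512
vertex 4.359 3.529 3.127
vertex 4.45 2.845 2.873
endloop
endfacet
facet normal 0.450 -0.243 -0.859
outer loop
vertex 4.015 3.316 2.512
vertex 4.45 2.845 2.873
vertex 3.806 2.616 2.6
endloop
endfacet
facet normal -0.230 -0.053 -0.972
outer loop
vertex 4.015 3.316 2.512
vertex 3.806 2.616 2.6
vertex 3.317 3.159 2.686
endloop
endfacet
facet normal -0.318 0.610 -0.726
outer loop
vertex 4.015 3.316 2.512
vertex 3.317 3.159 2.686
vertex 3.659 3.724 3.011
endloop
endfacet
facet normal 0.990 0.093 0.105
outer loop
vertex 4.45 2.845 2.873
vertex 4.359 3.529 3.127
vertex 4.363 2.961 3.594
endloop
endfacet
facet normal 0.224 0.945 0.239
outer loop
vertex 4.359 3.529 3.127
vertex 3.659 3.724 3.011
vertex 3.874 3.504 3.68
endloop
endfacet
facet normal -0.788 0.586 -0.189
outer loop
vertex 3.659 3.724 3.011
vertex 3.317 3.159 2.686
vertex 3.23 3.275 3.407
endloop
endfacet
facet normal -0.645 -0.488 -0.588
outer loop
vertex 3.317 3.159 2.686
vertex 3.806 2.616 2.6
vertex 3.321 2.591 3.153
endloop
endfacet
facet normal 0.454 -0.793 -0.407
outer loop
vertex 3.806 2.616 2.6
vertex 4.45 2.845 2.873
vertex 4.021 2.396 3.269
endloop
endfacet
facet normal 0.230 0.053 0.972
outer loop
vertex 3.665 2.804 3.768
vertex 4.363 2.961 3.594
vertex 3.874 3.504 3.68
endloop
endfacet
facet normal -0.450 0.243 0.859
outer loop
vertex 3.665 2.804 3.768
vertex 3.874 3.504 3.68
vertex 3.23 3.275 3.407
endloop
endfacet
facet normal -0.782 -0.306 0.543
outer loop
vertex 3.665 2.804 3.768
vertex 3.23 3.275 3.407
vertex 3.321 2.591 3.153
endloop
endfacet
facet normal -0.308 -0.832 0.461
outer loop
vertex 3.665 2.804 3.768
vertex 3.321 2.591 3.153
vertex 4.021 2.396 3.269
endloop
endfacet
facet normal 0.318 -0.610 0.726
outer loop
vertex 3.665 2.804 3.768
vertex 4.021 2.396 3.269
vertex 4.363 2.961 3.594
endloop
endfacet
facet normal 0.645 0.488 0.588
outer loop
vertex 3.874 3.504 3.68
vertex 4.363 2.961 3.594
vertex 4.359 3.529 3.127
endloop
endfacet
facet normal -0.454 0.793 0.407
outer loop
vertex 3.23 3.275 3.407
vertex 3.874 3.504 3.68
vertex 3.659 3.724 3.011
endloop
endfacet
facet normal -0.990 -0.093 -0.105
outer loop
vertex 3.321 2.591 3.153
vertex 3.23 3.275 3.407
vertex 3.317 3.159 2.686
endloop
endfacet
facet normal -0.224 -0.945 -0.239
outer loop
vertex 4.021 2.396 3.269
vertex 3.321 2.591 3.153
vertex 3.806 2.616 2.6
endloop
endfacet
facet normal 0.788 -0.586 0.189
outer loop
vertex 4.363 2.961 3.594
vertex 4.021 2.396 3.269
vertex 4.45 2.845 2.873
endloop
endfacet
facet normal 0.528 0.687 -0.499
outer loop
vertex -0.534 -0.15 2.993
vertex -1.032 0.366 3.176
vertex -0.409 0.109 3.482
endloop
endfacet
facet normal 0.550 -0.788 0.277
outer loop
vertex -0.534 -0.15 2.993
vertex -0.409 0.109 3.482
vertex -1.888 -0.746 3.984
endloop
endfacet
facet normal 0.528 0.687 -0.499
outer loop
vertex -0.409 0.109 3.482
vertex -1.032 0.366 3.176
vertex -0.649 0.518 3.791
endloop
endfacet
facet normal 0.472 -0.338 0.814
outer loop
vertex -0.409 0.109 3.482
vertex -0.649 0.518 3.791
vertex -1.888 -0.746 3.984
endloop
endfacet
facet normal 0.529 0.686 -0.499
outer loop
vertex -0.649 0.518 3.791
vertex -1.032 0.366 3.176
vertex -1.113 0.839 3.74
endloop
endfacet
facet normal -0.003 0.153 0.988
outer loop
vertex -0.649 0.518 3.791
vertex -1.113 0.839 3.74
vertex -1.888 -0.746 3.984
endloop
endfacet
facet normal 0.529 0.686 -0.500
outer loop
vertex -1.113 0.839 3.74
vertex -1.032 0.366 3.176
vertex -1.53 0.882 3.358
endloop
endfacet
facet normal -0.597 0.399 0.696
outer loop
vertex -1.113 0.839 3.74
vertex -1.53 0.882 3.358
vertex -1.888 -0.746 3.984
endloop
endfacet
facet normal 0.529 0.687 -0.499
outer loop
vertex -1.53 0.882 3.358
vertex -1.032 0.366 3.176
vertex -1.655 0.624 2.87
endloop
endfacet
facet normal -0.961 0.254 0.112
outer loop
vertex -1.53 0.882 3.358
vertex -1.655 0.624 2.87
vertex -1.888 -0.746 3.984
endloop
endfacet
facet normal 0.529 0.687 -0.498
outer loop
vertex -1.655 0.624 2.87
vertex -1.032 0.366 3.176
vertex -1.414 0.214 2.561
endloop
endfacet
facet normal -0.883 -0.197 -0.427
outer loop
vertex -1.655 0.624 2.87
vertex -1.414 0.214 2.561
vertex -1.888 -0.746 3.984
endloop
endfacet
facet normal 0.529 0.687 -0.498
outer loop
vertex -1.414 0.214 2.561
vertex -1.032 0.366 3.176
vertex -0.95 -0.106 2.612
endloop
endfacet
facet normal -0.408 -0.688 -0.600
outer loop
vertex -1.414 0.214 2.561
vertex -0.95 -0.106 2.612
vertex -1.888 -0.746 3.984
endloop
endfacet
facet normal 0.529 0.687 -0.498
outer loop
vertex -0.95 -0.106 2.612
vertex -1.032 0.366 3.176
vertex -0.534 -0.15 2.993
endloop
endfacet
facet normal 0.184 -0.933 -0.309
outer loop
vertex -0.95 -0.106 2.612
vertex -0.534 -0.15 2.993
vertex -1.888 -0.746 3.984
endloop
endfacet

endsolid


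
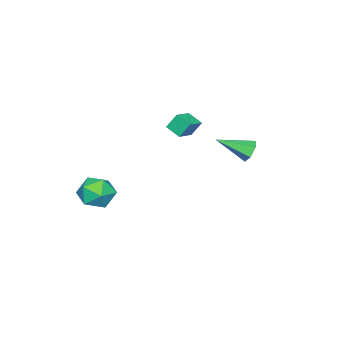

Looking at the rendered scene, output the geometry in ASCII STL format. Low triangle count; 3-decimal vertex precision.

solid 
facet normal -0.949 0.001 -0.316
outer loop
vertex -4.633 -0.186 -0.686
vertex -4.517 0.549 -1.031
vertex -4.39 -0.568 -1.417
endloop
endfacet
facet normal -0.141 -0.896 0.421
outer loop
vertex -3.403 -0.569 -1.089
vertex -4.633 -0.186 -0.686
vertex -4.39 -0.568 -1.417
endloop
endfacet
facet normal -0.949 0.001 -0.316
outer loop
vertex -4.39 -0.568 -1.417
vertex -4.517 0.549 -1.031
vertex -4.274 0.167 -1.762
endloop
endfacet
facet normal 0.282 -0.444 -0.851
outer loop
vertex -4.274 0.167 -1.762
vertex -3.403 -0.569 -1.089
vertex -4.39 -0.568 -1.417
endloop
endfacet
facet normal -0.282 0.444 0.851
outer loop
vertex -4.633 -0.186 -0.686
vertex -3.53 0.548 -0.703
vertex -4.517 0.549 -1.031
endloop
endfacet
facet normal -0.141 -0.896 0.421
outer loop
vertex -3.646 -0.187 -0.358
vertex -4.633 -0.186 -0.686
vertex -3.403 -0.569 -1.089
endloop
endfacet
facet normal -0.282 0.444 0.851
outer loop
vertex -3.646 -0.187 -0.358
vertex -3.53 0.548 -0.703
vertex -4.633 -0.186 -0.686
endloop
endfacet
facet normal 0.141 0.896 -0.421
outer loop
vertex -4.517 0.549 -1.031
vertex -3.53 0.548 -0.703
vertex -4.274 0.167 -1.762
endloop
endfacet
facet normal 0.282 -0.444 -0.851
outer loop
vertex -3.287 0.166 -1.434
vertex -3.403 -0.569 -1.089
vertex -4.274 0.167 -1.762
endloop
endfacet
facet normal 0.141 0.896 -0.421
outer loop
vertex -4.274 0.167 -1.762
vertex -3.53 0.548 -0.703
vertex -3.287 0.166 -1.434
endloop
endfacet
facet normal 0.949 -0.001 0.316
outer loop
vertex -3.287 0.166 -1.434
vertex -3.646 -0.187 -0.358
vertex -3.403 -0.569 -1.089
endloop
endfacet
facet normal 0.949 -0.001 0.316
outer loop
vertex -3.53 0.548 -0.703
vertex -3.646 -0.187 -0.358
vertex -3.287 0.166 -1.434
endloop
endfacet
facet normal -0.846 0.527 -0.075
outer loop
vertex -0.444 -1.539 -4.356
vertex -0.638 -1.722 -3.459
vertex -0.143 -0.96 -3.685
endloop
endfacet
facet normal -0.347 0.781 -0.519
outer loop
vertex -0.444 -1.539 -4.356
vertex -0.143 -0.96 -3.685
vertex 0.42 -1.183 -4.398
endloop
endfacet
facet normal -0.151 0.253 -0.956
outer loop
vertex -0.444 -1.539 -4.356
vertex 0.42 -1.183 -4.398
vertex 0.274 -2.081 -4.613
endloop
endfacet
facet normal -0.528 -0.328 -0.784
outer loop
vertex -0.444 -1.539 -4.356
vertex 0.274 -2.081 -4.613
vertex -0.38 -2.415 -4.033
endloop
endfacet
facet normal -0.958 -0.158 -0.239
outer loop
vertex -0.444 -1.539 -4.356
vertex -0.38 -2.415 -4.033
vertex -0.638 -1.722 -3.459
endloop
endfacet
facet normal 0.221 0.967 -0.128
outer loop
vertex 0.42 -1.183 -4.398
vertex -0.143 -0.96 -3.685
vertex 0.76 -1.145 -3.527
endloop
endfacet
facet normal -0.587 0.556 0.589
outer loop
vertex -0.143 -0.96 -3.685
vertex -0.638 -1.722 -3.459
vertex 0.106 -1.479 -2.947
endloop
endfacet
facet normal -0.767 -0.554 0.324
outer loop
vertex -0.638 -1.722 -3.459
vertex -0.38 -2.415 -4.033
vertex -0.04 -2.377 -3.162
endloop
endfacet
facet normal -0.072 -0.827 -0.557
outer loop
vertex -0.38 -2.415 -4.033
vertex 0.274 -2.081 -4.613
vertex 0.523 -2.6 -3.875
endloop
endfacet
facet normal 0.538 0.113 -0.835
outer loop
vertex 0.274 -2.081 -4.613
vertex 0.42 -1.183 -4.398
vertex 1.018 -1.838 -4.101
endloop
endfacet
facet normal 0.528 0.328 0.784
outer loop
vertex 0.824 -2.021 -3.204
vertex 0.76 -1.145 -3.527
vertex 0.106 -1.479 -2.947
endloop
endfacet
facet normal 0.151 -0.253 0.956
outer loop
vertex 0.824 -2.021 -3.204
vertex 0.106 -1.479 -2.947
vertex -0.04 -2.377 -3.162
endloop
endfacet
facet normal 0.347 -0.781 0.519
outer loop
vertex 0.824 -2.021 -3.204
vertex -0.04 -2.377 -3.162
vertex 0.523 -2.6 -3.875
endloop
endfacet
facet normal 0.846 -0.527 0.075
outer loop
vertex 0.824 -2.021 -3.204
vertex 0.523 -2.6 -3.875
vertex 1.018 -1.838 -4.101
endloop
endfacet
facet normal 0.958 0.158 0.239
outer loop
vertex 0.824 -2.021 -3.204
vertex 1.018 -1.838 -4.101
vertex 0.76 -1.145 -3.527
endloop
endfacet
facet normal 0.072 0.827 0.557
outer loop
vertex 0.106 -1.479 -2.947
vertex 0.76 -1.145 -3.527
vertex -0.143 -0.96 -3.685
endloop
endfacet
facet normal -0.538 -0.113 0.835
outer loop
vertex -0.04 -2.377 -3.162
vertex 0.106 -1.479 -2.947
vertex -0.638 -1.722 -3.459
endloop
endfacet
facet normal -0.221 -0.967 0.128
outer loop
vertex 0.523 -2.6 -3.875
vertex -0.04 -2.377 -3.162
vertex -0.38 -2.415 -4.033
endloop
endfacet
facet normal 0.587 -0.556 -0.589
outer loop
vertex 1.018 -1.838 -4.101
vertex 0.523 -2.6 -3.875
vertex 0.274 -2.081 -4.613
endloop
endfacet
facet normal 0.767 0.554 -0.324
outer loop
vertex 0.76 -1.145 -3.527
vertex 1.018 -1.838 -4.101
vertex 0.42 -1.183 -4.398
endloop
endfacet
facet normal -0.474 0.768 -0.431
outer loop
vertex -2.146 4.063 -1.268
vertex -2.484 4.117 -0.8
vertex -1.983 4.408 -0.832
endloop
endfacet
facet normal 0.939 -0.009 -0.344
outer loop
vertex -2.146 4.063 -1.268
vertex -1.983 4.408 -0.832
vertex -1.736 2.903 -0.12
endloop
endfacet
facet normal -0.474 0.769 -0.430
outer loop
vertex -1.983 4.408 -0.832
vertex -2.484 4.117 -0.8
vertex -2.321 4.462 -0.363
endloop
endfacet
facet normal 0.773 0.370 0.515
outer loop
vertex -1.983 4.408 -0.832
vertex -2.321 4.462 -0.363
vertex -1.736 2.903 -0.12
endloop
endfacet
facet normal -0.473 0.769 -0.430
outer loop
vertex -2.321 4.462 -0.363
vertex -2.484 4.117 -0.8
vertex -2.822 4.171 -0.332
endloop
endfacet
facet normal -0.023 0.145 0.989
outer loop
vertex -2.321 4.462 -0.363
vertex -2.822 4.171 -0.332
vertex -1.736 2.903 -0.12
endloop
endfacet
facet normal -0.474 0.768 -0.431
outer loop
vertex -2.822 4.171 -0.332
vertex -2.484 4.117 -0.8
vertex -2.985 3.826 -0.768
endloop
endfacet
facet normal -0.652 -0.457 0.605
outer loop
vertex -2.822 4.171 -0.332
vertex -2.985 3.826 -0.768
vertex -1.736 2.903 -0.12
endloop
endfacet
facet normal -0.474 0.769 -0.430
outer loop
vertex -2.985 3.826 -0.768
vertex -2.484 4.117 -0.8
vertex -2.647 3.772 -1.237
endloop
endfacet
facet normal -0.486 -0.836 -0.254
outer loop
vertex -2.985 3.826 -0.768
vertex -2.647 3.772 -1.237
vertex -1.736 2.903 -0.12
endloop
endfacet
facet normal -0.473 0.769 -0.430
outer loop
vertex -2.647 3.772 -1.237
vertex -2.484 4.117 -0.8
vertex -2.146 4.063 -1.268
endloop
endfacet
facet normal 0.310 -0.611 -0.728
outer loop
vertex -2.647 3.772 -1.237
vertex -2.146 4.063 -1.268
vertex -1.736 2.903 -0.12
endloop
endfacet

endsolid


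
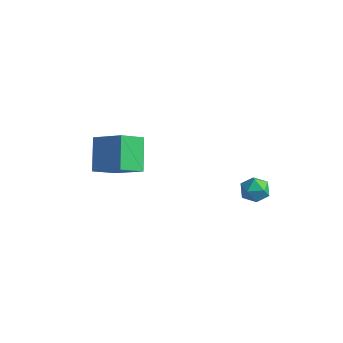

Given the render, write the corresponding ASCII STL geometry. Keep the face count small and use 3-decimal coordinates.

solid 
facet normal -0.971 0.221 0.088
outer loop
vertex 2.086 3.111 -2.477
vertex 2.058 2.705 -1.765
vertex 2.239 3.505 -1.775
endloop
endfacet
facet normal -0.626 0.730 -0.273
outer loop
vertex 2.086 3.111 -2.477
vertex 2.239 3.505 -1.775
vertex 2.7 3.653 -2.436
endloop
endfacet
facet normal -0.322 0.429 -0.844
outer loop
vertex 2.086 3.111 -2.477
vertex 2.7 3.653 -2.436
vertex 2.805 2.944 -2.836
endloop
endfacet
facet normal -0.479 -0.267 -0.836
outer loop
vertex 2.086 3.111 -2.477
vertex 2.805 2.944 -2.836
vertex 2.408 2.358 -2.421
endloop
endfacet
facet normal -0.881 -0.396 -0.260
outer loop
vertex 2.086 3.111 -2.477
vertex 2.408 2.358 -2.421
vertex 2.058 2.705 -1.765
endloop
endfacet
facet normal -0.107 0.984 0.146
outer loop
vertex 2.7 3.653 -2.436
vertex 2.239 3.505 -1.775
vertex 3.052 3.582 -1.699
endloop
endfacet
facet normal -0.665 0.160 0.729
outer loop
vertex 2.239 3.505 -1.775
vertex 2.058 2.705 -1.765
vertex 2.655 2.996 -1.284
endloop
endfacet
facet normal -0.519 -0.839 0.167
outer loop
vertex 2.058 2.705 -1.765
vertex 2.408 2.358 -2.421
vertex 2.76 2.287 -1.684
endloop
endfacet
facet normal 0.131 -0.631 -0.765
outer loop
vertex 2.408 2.358 -2.421
vertex 2.805 2.944 -2.836
vertex 3.221 2.435 -2.345
endloop
endfacet
facet normal 0.385 0.496 -0.778
outer loop
vertex 2.805 2.944 -2.836
vertex 2.7 3.653 -2.436
vertex 3.402 3.235 -2.355
endloop
endfacet
facet normal 0.479 0.267 0.836
outer loop
vertex 3.374 2.829 -1.643
vertex 3.052 3.582 -1.699
vertex 2.655 2.996 -1.284
endloop
endfacet
facet normal 0.322 -0.429 0.844
outer loop
vertex 3.374 2.829 -1.643
vertex 2.655 2.996 -1.284
vertex 2.76 2.287 -1.684
endloop
endfacet
facet normal 0.626 -0.730 0.273
outer loop
vertex 3.374 2.829 -1.643
vertex 2.76 2.287 -1.684
vertex 3.221 2.435 -2.345
endloop
endfacet
facet normal 0.971 -0.221 -0.088
outer loop
vertex 3.374 2.829 -1.643
vertex 3.221 2.435 -2.345
vertex 3.402 3.235 -2.355
endloop
endfacet
facet normal 0.881 0.396 0.260
outer loop
vertex 3.374 2.829 -1.643
vertex 3.402 3.235 -2.355
vertex 3.052 3.582 -1.699
endloop
endfacet
facet normal -0.131 0.631 0.765
outer loop
vertex 2.655 2.996 -1.284
vertex 3.052 3.582 -1.699
vertex 2.239 3.505 -1.775
endloop
endfacet
facet normal -0.385 -0.496 0.778
outer loop
vertex 2.76 2.287 -1.684
vertex 2.655 2.996 -1.284
vertex 2.058 2.705 -1.765
endloop
endfacet
facet normal 0.107 -0.984 -0.146
outer loop
vertex 3.221 2.435 -2.345
vertex 2.76 2.287 -1.684
vertex 2.408 2.358 -2.421
endloop
endfacet
facet normal 0.665 -0.160 -0.729
outer loop
vertex 3.402 3.235 -2.355
vertex 3.221 2.435 -2.345
vertex 2.805 2.944 -2.836
endloop
endfacet
facet normal 0.519 0.839 -0.167
outer loop
vertex 3.052 3.582 -1.699
vertex 3.402 3.235 -2.355
vertex 2.7 3.653 -2.436
endloop
endfacet
facet normal -0.450 0.589 0.671
outer loop
vertex -3.094 -0.113 1.152
vertex -2.715 1.164 0.285
vertex -4.755 -0.278 0.184
endloop
endfacet
facet normal -0.238 -0.804 0.546
outer loop
vertex -3.865 -1.444 -1.145
vertex -3.094 -0.113 1.152
vertex -4.755 -0.278 0.184
endloop
endfacet
facet normal -0.450 0.589 0.672
outer loop
vertex -4.755 -0.278 0.184
vertex -2.715 1.164 0.285
vertex -4.376 1.0 -0.683
endloop
endfacet
facet normal -0.861 -0.085 -0.502
outer loop
vertex -4.376 1.0 -0.683
vertex -3.865 -1.444 -1.145
vertex -4.755 -0.278 0.184
endloop
endfacet
facet normal 0.861 0.085 0.502
outer loop
vertex -3.094 -0.113 1.152
vertex -1.825 -0.002 -1.044
vertex -2.715 1.164 0.285
endloop
endfacet
facet normal -0.239 -0.803 0.546
outer loop
vertex -2.204 -1.28 -0.177
vertex -3.094 -0.113 1.152
vertex -3.865 -1.444 -1.145
endloop
endfacet
facet normal 0.861 0.085 0.502
outer loop
vertex -2.204 -1.28 -0.177
vertex -1.825 -0.002 -1.044
vertex -3.094 -0.113 1.152
endloop
endfacet
facet normal 0.238 0.804 -0.545
outer loop
vertex -2.715 1.164 0.285
vertex -1.825 -0.002 -1.044
vertex -4.376 1.0 -0.683
endloop
endfacet
facet normal -0.861 -0.085 -0.502
outer loop
vertex -3.486 -0.167 -2.012
vertex -3.865 -1.444 -1.145
vertex -4.376 1.0 -0.683
endloop
endfacet
facet normal 0.238 0.803 -0.546
outer loop
vertex -4.376 1.0 -0.683
vertex -1.825 -0.002 -1.044
vertex -3.486 -0.167 -2.012
endloop
endfacet
facet normal 0.449 -0.589 -0.671
outer loop
vertex -3.486 -0.167 -2.012
vertex -2.204 -1.28 -0.177
vertex -3.865 -1.444 -1.145
endloop
endfacet
facet normal 0.450 -0.589 -0.671
outer loop
vertex -1.825 -0.002 -1.044
vertex -2.204 -1.28 -0.177
vertex -3.486 -0.167 -2.012
endloop
endfacet

endsolid


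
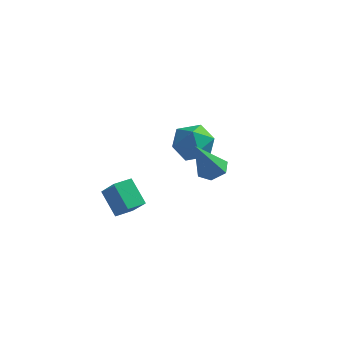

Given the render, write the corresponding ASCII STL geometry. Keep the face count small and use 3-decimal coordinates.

solid 
facet normal -0.969 0.231 0.088
outer loop
vertex 0.579 2.46 -1.494
vertex 0.298 1.432 -1.888
vertex 0.438 1.594 -0.773
endloop
endfacet
facet normal -0.580 0.575 0.577
outer loop
vertex 0.579 2.46 -1.494
vertex 0.438 1.594 -0.773
vertex 1.3 2.318 -0.628
endloop
endfacet
facet normal -0.091 0.968 0.235
outer loop
vertex 0.579 2.46 -1.494
vertex 1.3 2.318 -0.628
vertex 1.694 2.604 -1.654
endloop
endfacet
facet normal -0.179 0.866 -0.466
outer loop
vertex 0.579 2.46 -1.494
vertex 1.694 2.604 -1.654
vertex 1.075 2.057 -2.433
endloop
endfacet
facet normal -0.721 0.411 -0.557
outer loop
vertex 0.579 2.46 -1.494
vertex 1.075 2.057 -2.433
vertex 0.298 1.432 -1.888
endloop
endfacet
facet normal -0.236 0.087 0.968
outer loop
vertex 1.3 2.318 -0.628
vertex 0.438 1.594 -0.773
vertex 1.465 1.203 -0.487
endloop
endfacet
facet normal -0.865 -0.469 0.177
outer loop
vertex 0.438 1.594 -0.773
vertex 0.298 1.432 -1.888
vertex 0.846 0.656 -1.266
endloop
endfacet
facet normal -0.465 -0.178 -0.867
outer loop
vertex 0.298 1.432 -1.888
vertex 1.075 2.057 -2.433
vertex 1.24 0.942 -2.292
endloop
endfacet
facet normal 0.413 0.558 -0.720
outer loop
vertex 1.075 2.057 -2.433
vertex 1.694 2.604 -1.654
vertex 2.102 1.666 -2.147
endloop
endfacet
facet normal 0.553 0.723 0.414
outer loop
vertex 1.694 2.604 -1.654
vertex 1.3 2.318 -0.628
vertex 2.242 1.828 -1.032
endloop
endfacet
facet normal 0.179 -0.866 0.466
outer loop
vertex 1.961 0.8 -1.426
vertex 1.465 1.203 -0.487
vertex 0.846 0.656 -1.266
endloop
endfacet
facet normal 0.091 -0.968 -0.235
outer loop
vertex 1.961 0.8 -1.426
vertex 0.846 0.656 -1.266
vertex 1.24 0.942 -2.292
endloop
endfacet
facet normal 0.580 -0.575 -0.577
outer loop
vertex 1.961 0.8 -1.426
vertex 1.24 0.942 -2.292
vertex 2.102 1.666 -2.147
endloop
endfacet
facet normal 0.969 -0.231 -0.088
outer loop
vertex 1.961 0.8 -1.426
vertex 2.102 1.666 -2.147
vertex 2.242 1.828 -1.032
endloop
endfacet
facet normal 0.721 -0.411 0.557
outer loop
vertex 1.961 0.8 -1.426
vertex 2.242 1.828 -1.032
vertex 1.465 1.203 -0.487
endloop
endfacet
facet normal -0.413 -0.558 0.720
outer loop
vertex 0.846 0.656 -1.266
vertex 1.465 1.203 -0.487
vertex 0.438 1.594 -0.773
endloop
endfacet
facet normal -0.553 -0.723 -0.414
outer loop
vertex 1.24 0.942 -2.292
vertex 0.846 0.656 -1.266
vertex 0.298 1.432 -1.888
endloop
endfacet
facet normal 0.236 -0.087 -0.968
outer loop
vertex 2.102 1.666 -2.147
vertex 1.24 0.942 -2.292
vertex 1.075 2.057 -2.433
endloop
endfacet
facet normal 0.865 0.469 -0.177
outer loop
vertex 2.242 1.828 -1.032
vertex 2.102 1.666 -2.147
vertex 1.694 2.604 -1.654
endloop
endfacet
facet normal 0.465 0.178 0.867
outer loop
vertex 1.465 1.203 -0.487
vertex 2.242 1.828 -1.032
vertex 1.3 2.318 -0.628
endloop
endfacet
facet normal 0.182 0.460 -0.869
outer loop
vertex 3.779 0.068 -1.228
vertex 3.296 -0.403 -1.579
vertex 3.043 0.25 -1.286
endloop
endfacet
facet normal 0.112 0.684 0.721
outer loop
vertex 3.779 0.068 -1.228
vertex 3.043 0.25 -1.286
vertex 2.904 -1.397 0.299
endloop
endfacet
facet normal 0.181 0.460 -0.869
outer loop
vertex 3.043 0.25 -1.286
vertex 3.296 -0.403 -1.579
vertex 2.561 -0.221 -1.636
endloop
endfacet
facet normal -0.771 0.474 0.425
outer loop
vertex 3.043 0.25 -1.286
vertex 2.561 -0.221 -1.636
vertex 2.904 -1.397 0.299
endloop
endfacet
facet normal 0.181 0.460 -0.869
outer loop
vertex 2.561 -0.221 -1.636
vertex 3.296 -0.403 -1.579
vertex 2.814 -0.875 -1.929
endloop
endfacet
facet normal -0.938 -0.344 -0.043
outer loop
vertex 2.561 -0.221 -1.636
vertex 2.814 -0.875 -1.929
vertex 2.904 -1.397 0.299
endloop
endfacet
facet normal 0.181 0.460 -0.869
outer loop
vertex 2.814 -0.875 -1.929
vertex 3.296 -0.403 -1.579
vertex 3.55 -1.057 -1.872
endloop
endfacet
facet normal -0.219 -0.952 -0.214
outer loop
vertex 2.814 -0.875 -1.929
vertex 3.55 -1.057 -1.872
vertex 2.904 -1.397 0.299
endloop
endfacet
facet normal 0.183 0.460 -0.869
outer loop
vertex 3.55 -1.057 -1.872
vertex 3.296 -0.403 -1.579
vertex 4.032 -0.586 -1.521
endloop
endfacet
facet normal 0.665 -0.742 0.082
outer loop
vertex 3.55 -1.057 -1.872
vertex 4.032 -0.586 -1.521
vertex 2.904 -1.397 0.299
endloop
endfacet
facet normal 0.183 0.460 -0.869
outer loop
vertex 4.032 -0.586 -1.521
vertex 3.296 -0.403 -1.579
vertex 3.779 0.068 -1.228
endloop
endfacet
facet normal 0.832 0.076 0.549
outer loop
vertex 4.032 -0.586 -1.521
vertex 3.779 0.068 -1.228
vertex 2.904 -1.397 0.299
endloop
endfacet
facet normal -0.633 0.292 0.717
outer loop
vertex 0.55 -4.333 -1.21
vertex 0.96 -3.521 -1.179
vertex -0.37 -3.83 -2.226
endloop
endfacet
facet normal -0.450 -0.892 -0.034
outer loop
vertex 0.56 -4.259 -3.281
vertex 0.55 -4.333 -1.21
vertex -0.37 -3.83 -2.226
endloop
endfacet
facet normal -0.633 0.292 0.717
outer loop
vertex -0.37 -3.83 -2.226
vertex 0.96 -3.521 -1.179
vertex 0.04 -3.018 -2.195
endloop
endfacet
facet normal -0.630 0.345 -0.696
outer loop
vertex 0.04 -3.018 -2.195
vertex 0.56 -4.259 -3.281
vertex -0.37 -3.83 -2.226
endloop
endfacet
facet normal 0.630 -0.345 0.696
outer loop
vertex 0.55 -4.333 -1.21
vertex 1.89 -3.95 -2.234
vertex 0.96 -3.521 -1.179
endloop
endfacet
facet normal -0.450 -0.892 -0.034
outer loop
vertex 1.48 -4.762 -2.265
vertex 0.55 -4.333 -1.21
vertex 0.56 -4.259 -3.281
endloop
endfacet
facet normal 0.630 -0.345 0.696
outer loop
vertex 1.48 -4.762 -2.265
vertex 1.89 -3.95 -2.234
vertex 0.55 -4.333 -1.21
endloop
endfacet
facet normal 0.450 0.892 0.034
outer loop
vertex 0.96 -3.521 -1.179
vertex 1.89 -3.95 -2.234
vertex 0.04 -3.018 -2.195
endloop
endfacet
facet normal -0.630 0.345 -0.696
outer loop
vertex 0.97 -3.447 -3.25
vertex 0.56 -4.259 -3.281
vertex 0.04 -3.018 -2.195
endloop
endfacet
facet normal 0.450 0.892 0.034
outer loop
vertex 0.04 -3.018 -2.195
vertex 1.89 -3.95 -2.234
vertex 0.97 -3.447 -3.25
endloop
endfacet
facet normal 0.633 -0.292 -0.717
outer loop
vertex 0.97 -3.447 -3.25
vertex 1.48 -4.762 -2.265
vertex 0.56 -4.259 -3.281
endloop
endfacet
facet normal 0.633 -0.292 -0.717
outer loop
vertex 1.89 -3.95 -2.234
vertex 1.48 -4.762 -2.265
vertex 0.97 -3.447 -3.25
endloop
endfacet

endsolid
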